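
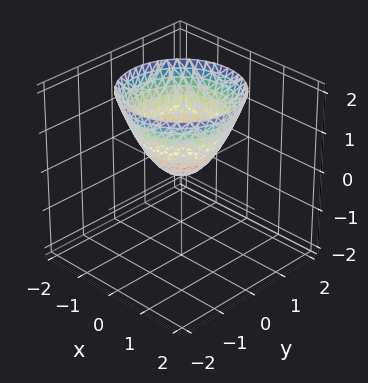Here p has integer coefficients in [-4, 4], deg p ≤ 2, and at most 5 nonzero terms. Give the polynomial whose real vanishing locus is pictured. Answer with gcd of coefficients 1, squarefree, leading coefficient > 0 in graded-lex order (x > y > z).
x^2 + y^2 - z

(a) deg p = 2.
(b) By symmetry, every cross-section ⟂ z is a circle, so x, y appear only via x² + y².
(c) Reading off the gridlines: it crosses the x-axis at the gridline x = 0; it crosses the z-axis at the gridline z = 0; one y-axis crossing is at y = 0.
(d) These observations pin down the coefficients.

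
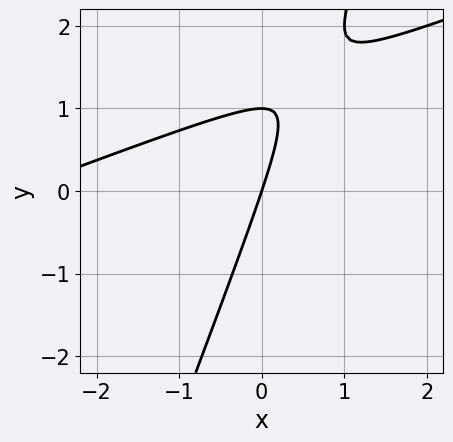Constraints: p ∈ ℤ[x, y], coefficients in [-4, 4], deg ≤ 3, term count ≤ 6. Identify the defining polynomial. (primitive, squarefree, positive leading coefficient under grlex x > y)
x^2 - 3*x*y + y^2 + 3*x - y

deg p = 2.
From the axis intercepts and sections: it crosses the x-axis at the gridline x = 0; among the integer gridlines, it crosses the y-axis at y ∈ {0, 1}.
Matching integer coefficients to the picture gives p.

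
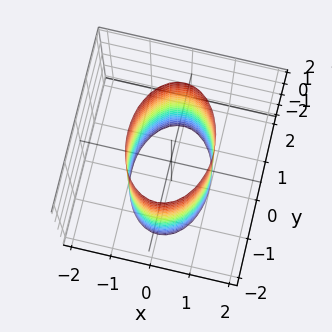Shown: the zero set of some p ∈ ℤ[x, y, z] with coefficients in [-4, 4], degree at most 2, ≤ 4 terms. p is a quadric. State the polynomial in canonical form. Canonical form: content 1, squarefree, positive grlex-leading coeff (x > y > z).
Degree: constant cross-section along one axis; a quadric, so deg p = 2.
Symmetries: mirror symmetry z ↦ −z ⇒ only even powers of z; mirror symmetry y ↦ −y ⇒ only even powers of y; it's symmetric under x → −x, forcing even powers of x.
Checking where it meets the axes: the surface avoids every integer z-axis point in the box; among the integer gridlines, it crosses the x-axis at x ∈ {-1, 1}.
The integer polynomial consistent with all of this is the stated p.

2*x^2 + y^2 - 2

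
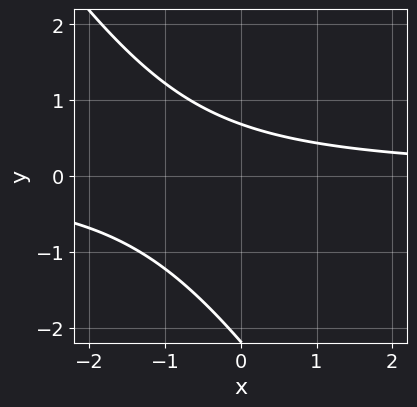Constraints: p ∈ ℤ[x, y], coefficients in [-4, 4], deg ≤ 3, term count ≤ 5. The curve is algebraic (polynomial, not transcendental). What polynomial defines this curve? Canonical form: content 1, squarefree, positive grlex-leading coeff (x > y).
3*x*y + 2*y^2 + 3*y - 3

(a) Degree: no degree-1 curve has this shape, so deg p = 2.
(b) Reading off the gridlines: the curve avoids every integer x-axis point in the box.
(c) Fitting integer coefficients to these (and the overall shape) gives p.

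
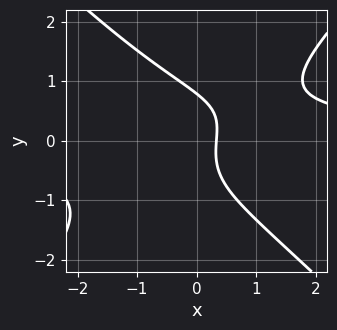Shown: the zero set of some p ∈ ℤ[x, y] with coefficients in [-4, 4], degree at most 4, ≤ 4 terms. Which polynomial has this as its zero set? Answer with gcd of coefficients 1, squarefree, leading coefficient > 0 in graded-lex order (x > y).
2*x^2*y - 2*y^3 - 3*x + 1

Degree: the shape is more complex than any degree-2 curve, so deg p = 3.
The integer polynomial consistent with all of this is the stated p.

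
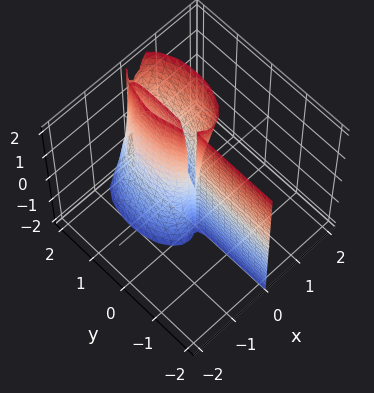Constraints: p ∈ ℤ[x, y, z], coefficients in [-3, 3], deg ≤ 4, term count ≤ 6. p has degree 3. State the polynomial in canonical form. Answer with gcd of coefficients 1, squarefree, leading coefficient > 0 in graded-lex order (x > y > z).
(a) deg p = 3. No degree-2 surface has this shape.
(b) From the axis intercepts and sections: it crosses the x-axis at the gridline x = 0; the visible y-axis segment lies entirely on the surface.
(c) These observations pin down the coefficients.

3*x^3 - x^2*z + x*y^2 - 2*x*y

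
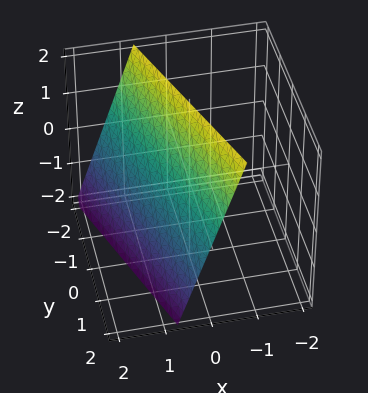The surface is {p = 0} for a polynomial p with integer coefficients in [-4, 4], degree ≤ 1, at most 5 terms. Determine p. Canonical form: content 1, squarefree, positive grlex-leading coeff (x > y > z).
(a) deg p = 1.
(b) From the axis intercepts and sections: it crosses the z-axis at the gridline z = 2; it crosses the y-axis at the gridline y = 2.
(c) The integer polynomial consistent with all of this is the stated p.

3*x + y + z - 2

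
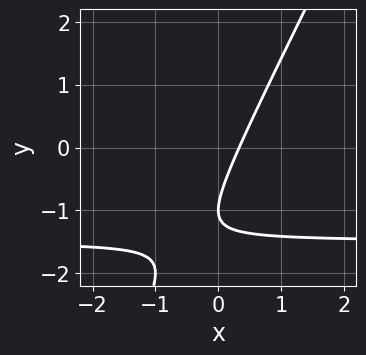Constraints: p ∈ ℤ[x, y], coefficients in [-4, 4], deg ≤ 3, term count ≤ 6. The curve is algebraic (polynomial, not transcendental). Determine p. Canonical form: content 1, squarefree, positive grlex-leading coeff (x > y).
(a) Degree: a generic line meets the curve in up to 2 points, so deg p = 2.
(b) From the visible intercepts: one y-axis crossing is at y = -1.
(c) Fitting integer coefficients to these (and the overall shape) gives p.

2*x*y - y^2 + 3*x - 2*y - 1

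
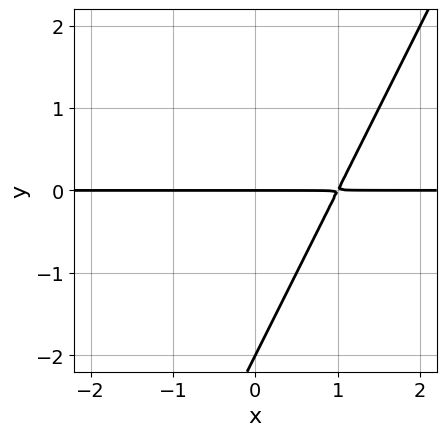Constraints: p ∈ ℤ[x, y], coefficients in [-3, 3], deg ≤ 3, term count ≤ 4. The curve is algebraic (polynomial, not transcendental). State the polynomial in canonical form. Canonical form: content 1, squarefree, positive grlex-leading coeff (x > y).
2*x*y - y^2 - 2*y

(a) Degree: no degree-1 curve has this shape, so deg p = 2.
(b) Checking where it meets the axes: the visible x-axis segment lies entirely on the curve; among the integer gridlines, it crosses the y-axis at y ∈ {-2, 0}.
(c) Fitting integer coefficients to these (and the overall shape) gives p.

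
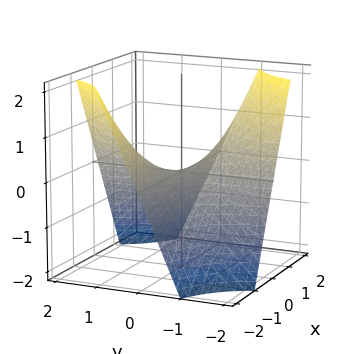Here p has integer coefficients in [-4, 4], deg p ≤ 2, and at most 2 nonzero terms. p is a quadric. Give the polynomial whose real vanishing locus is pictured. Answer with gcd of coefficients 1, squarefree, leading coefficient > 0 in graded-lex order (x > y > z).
x*y + z

First, the degree is 2 — a saddle surface; a quadric.
Then, against the integer gridlines: one z-axis crossing is at z = 0; the visible x-axis segment lies entirely on the surface.
Finally, fitting integer coefficients to these (and the overall shape) gives p. Check: (0, -1, 0) on the y-axis lies on the surface, and p(0, -1, 0) = 0. ✓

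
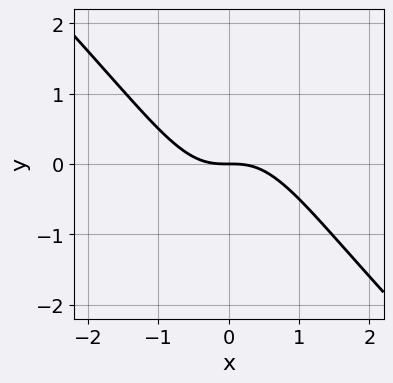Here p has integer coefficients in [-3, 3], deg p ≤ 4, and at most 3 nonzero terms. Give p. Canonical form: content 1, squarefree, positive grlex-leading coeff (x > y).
x^3 + x^2*y + y

1. deg p = 3. No degree-2 curve has this shape.
2. Reading off the gridlines: one y-axis crossing is at y = 0; it crosses the x-axis at the gridline x = 0.
3. Matching integer coefficients to the picture gives p.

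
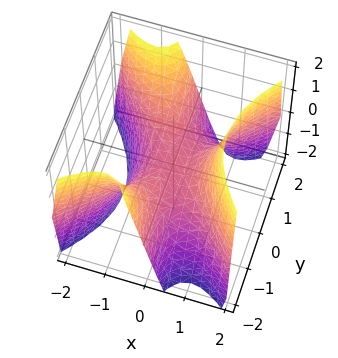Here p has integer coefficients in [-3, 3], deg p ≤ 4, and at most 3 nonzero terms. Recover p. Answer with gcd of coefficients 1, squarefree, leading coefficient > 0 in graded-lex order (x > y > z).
Degree: the shape is more complex than any degree-2 surface, so deg p = 3.
Observable constraints: it crosses the z-axis at the gridline z = 0; it meets the x-axis at x = 0 (among the integer gridlines); the visible y-axis segment lies entirely on the surface.
Matching integer coefficients to the picture gives p.

x^3 - x*y^2 - z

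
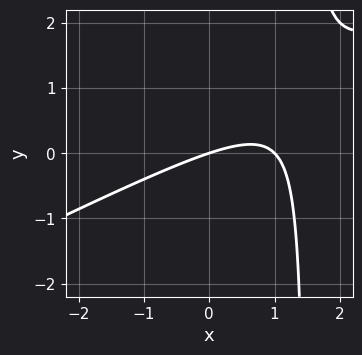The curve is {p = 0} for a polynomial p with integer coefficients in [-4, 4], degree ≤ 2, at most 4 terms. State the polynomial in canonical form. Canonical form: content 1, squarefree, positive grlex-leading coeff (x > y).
x^2 - 2*x*y - x + 3*y

(a) deg p = 2. The shape is more complex than any degree-1 curve.
(b) Observable constraints: among the integer gridlines, it crosses the x-axis at x ∈ {0, 1}; one y-axis crossing is at y = 0.
(c) Fitting integer coefficients to these (and the overall shape) gives p.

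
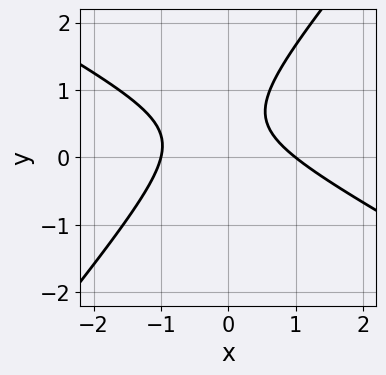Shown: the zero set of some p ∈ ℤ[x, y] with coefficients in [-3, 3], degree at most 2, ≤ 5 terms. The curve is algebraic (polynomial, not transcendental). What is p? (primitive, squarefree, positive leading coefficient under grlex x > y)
2*x^2 + 2*x*y - 3*y^2 + 3*y - 2

deg p = 2. No degree-1 curve has this shape.
From the axis intercepts and sections: among the integer gridlines, it crosses the x-axis at x ∈ {-1, 1}; no y-intercept at any integer in the box.
Assembling these constraints gives the stated polynomial.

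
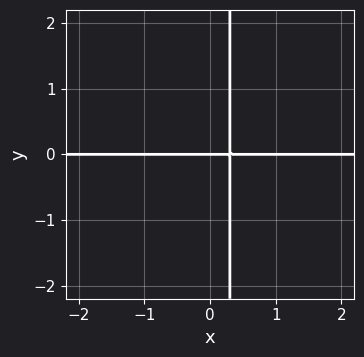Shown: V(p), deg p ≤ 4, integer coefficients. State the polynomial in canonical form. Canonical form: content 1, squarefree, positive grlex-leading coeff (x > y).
First, the degree is 3 — no degree-2 curve has this shape.
Next, from the visible intercepts: the visible x-axis segment lies entirely on the curve; it crosses the y-axis at the gridline y = 0.
Finally, fitting integer coefficients to these (and the overall shape) gives p.

x^2*y + 3*x*y - y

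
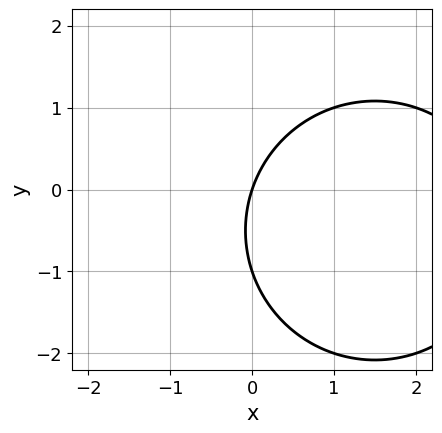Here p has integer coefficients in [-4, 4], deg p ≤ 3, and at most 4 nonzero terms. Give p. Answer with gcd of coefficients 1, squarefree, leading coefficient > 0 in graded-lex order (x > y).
x^2 + y^2 - 3*x + y

First, deg p = 2. The shape is more complex than any degree-1 curve.
Next, against the integer gridlines: among the integer gridlines, it crosses the y-axis at y ∈ {-1, 0}; it meets the x-axis at x = 0 (among the integer gridlines).
Finally, fitting integer coefficients to these (and the overall shape) gives p.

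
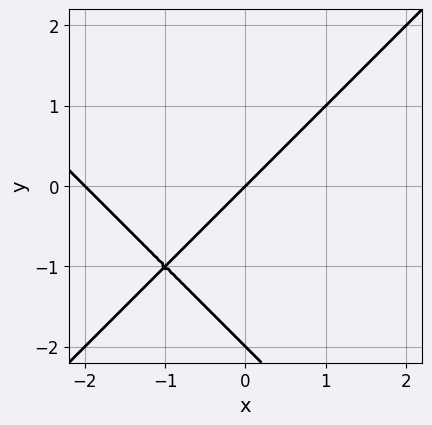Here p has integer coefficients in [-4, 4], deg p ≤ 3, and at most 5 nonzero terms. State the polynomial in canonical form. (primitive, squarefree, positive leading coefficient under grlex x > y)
x^2 - y^2 + 2*x - 2*y

(a) The degree is 2 — no degree-1 curve has this shape.
(b) Reading off the gridlines: among the integer gridlines, it crosses the y-axis at y ∈ {-2, 0}; among the integer gridlines, it crosses the x-axis at x ∈ {-2, 0}.
(c) The integer polynomial consistent with all of this is the stated p.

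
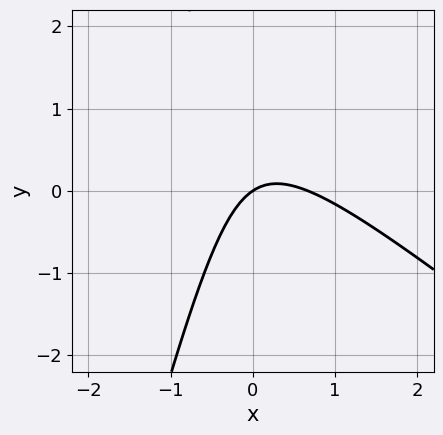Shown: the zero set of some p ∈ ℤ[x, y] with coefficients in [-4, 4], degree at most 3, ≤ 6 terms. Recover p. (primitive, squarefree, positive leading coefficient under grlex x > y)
3*x^2 + 3*x*y - y^2 - 2*x + 3*y

First, degree: no degree-1 curve has this shape, so deg p = 2.
Next, against the integer gridlines: it crosses the x-axis at the gridline x = 0; one y-axis crossing is at y = 0.
Finally, the integer polynomial consistent with all of this is the stated p.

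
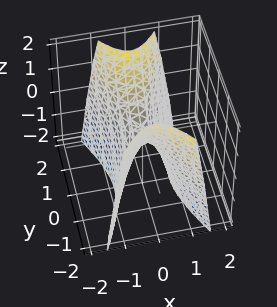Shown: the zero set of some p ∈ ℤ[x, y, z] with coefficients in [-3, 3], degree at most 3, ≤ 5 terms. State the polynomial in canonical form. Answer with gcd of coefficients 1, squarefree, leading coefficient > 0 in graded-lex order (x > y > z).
3*x^2 - y^2 + z

(a) The degree is 2 — a saddle surface; a quadric.
(b) Symmetries: it's symmetric under x → −x, forcing even powers of x; the y ↦ −y reflection is a symmetry, so y appears only in even powers.
(c) From the axis intercepts and sections: it crosses the y-axis at the gridline y = 0; it crosses the z-axis at the gridline z = 0; it meets the x-axis at x = 0 (among the integer gridlines).
(d) Fitting integer coefficients to these (and the overall shape) gives p.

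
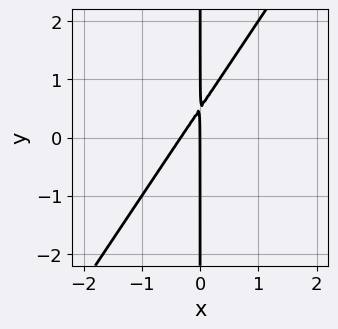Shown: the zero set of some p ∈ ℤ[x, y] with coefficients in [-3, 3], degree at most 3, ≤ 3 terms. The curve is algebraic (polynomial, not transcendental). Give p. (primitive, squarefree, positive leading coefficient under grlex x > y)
3*x^2 - 2*x*y + x

(a) The degree is 2 — no degree-1 curve has this shape.
(b) Observable constraints: the visible y-axis segment lies entirely on the curve; it meets the x-axis at x = 0 (among the integer gridlines).
(c) Together with the visible shape, these determine p as stated.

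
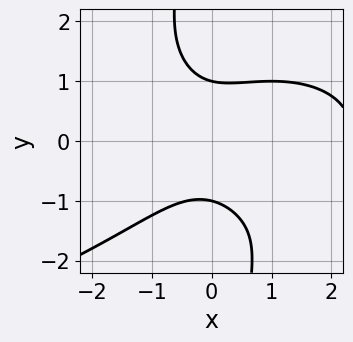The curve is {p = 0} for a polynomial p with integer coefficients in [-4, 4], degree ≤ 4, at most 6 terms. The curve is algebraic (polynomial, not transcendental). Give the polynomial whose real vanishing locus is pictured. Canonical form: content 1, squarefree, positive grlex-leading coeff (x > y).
(a) deg p = 4.
(b) From the visible intercepts: no x-intercept at any integer in the box; the y-axis gridline crossings are at y ∈ {-1, 1}.
(c) Matching integer coefficients to the picture gives p.

x*y^3 + x^3 - 2*x^2 + 2*y^2 - 2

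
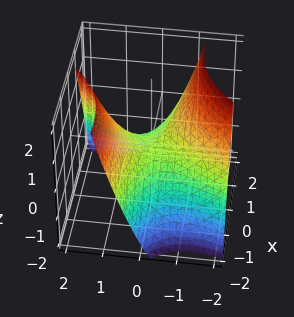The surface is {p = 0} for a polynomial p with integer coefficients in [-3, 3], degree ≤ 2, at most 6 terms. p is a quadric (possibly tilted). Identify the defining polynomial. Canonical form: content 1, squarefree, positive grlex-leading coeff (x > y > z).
First, the degree is 2 — a generic line meets the surface in up to 2 points.
Then, against the integer gridlines: it crosses the x-axis at the gridline x = 0; one z-axis crossing is at z = 0; it crosses the y-axis at the gridline y = 0.
Finally, the integer polynomial consistent with all of this is the stated p.

x^2 + 3*x*y - 2*y^2 + 3*z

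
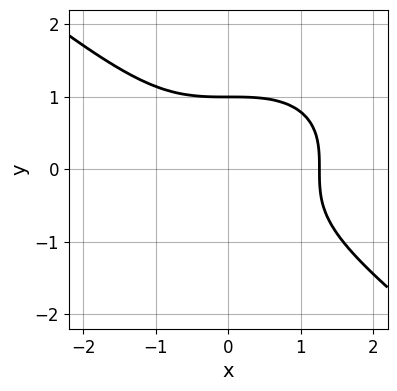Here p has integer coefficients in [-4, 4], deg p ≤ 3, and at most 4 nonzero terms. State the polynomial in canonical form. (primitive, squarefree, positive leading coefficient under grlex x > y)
x^3 + 2*y^3 - 2

1. Degree: no degree-2 curve has this shape, so deg p = 3.
2. From the axis intercepts and sections: it meets the y-axis at y = 1 (among the integer gridlines).
3. Matching integer coefficients to the picture gives p.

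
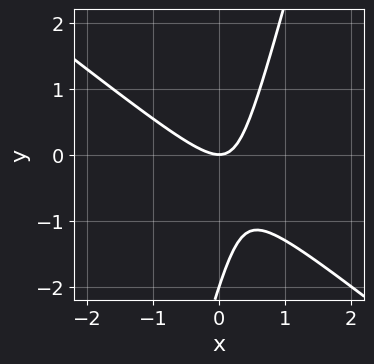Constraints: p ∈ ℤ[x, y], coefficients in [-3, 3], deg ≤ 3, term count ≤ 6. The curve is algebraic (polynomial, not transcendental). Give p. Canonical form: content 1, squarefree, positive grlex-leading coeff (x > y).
The degree is 2 — the shape is more complex than any degree-1 curve.
Checking where it meets the axes: the y-axis gridline crossings are at y ∈ {-2, 0}; it meets the x-axis at x = 0 (among the integer gridlines).
Solving for integer coefficients yields p as stated.

3*x^2 + 3*x*y - y^2 - 2*y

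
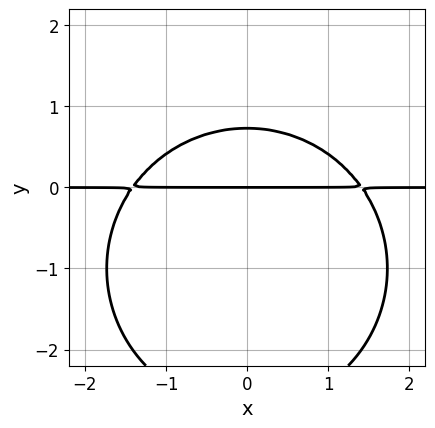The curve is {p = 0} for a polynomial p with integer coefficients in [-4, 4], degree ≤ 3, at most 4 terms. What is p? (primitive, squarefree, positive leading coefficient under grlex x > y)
x^2*y + y^3 + 2*y^2 - 2*y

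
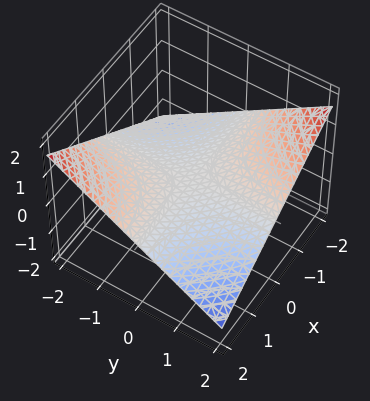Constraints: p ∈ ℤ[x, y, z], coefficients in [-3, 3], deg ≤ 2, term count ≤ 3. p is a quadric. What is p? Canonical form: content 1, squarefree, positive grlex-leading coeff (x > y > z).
x*y + 3*z

1. deg p = 2.
2. Observable constraints: it crosses the z-axis at the gridline z = 0; every point of the x-axis in the box is on the surface.
3. These observations pin down the coefficients.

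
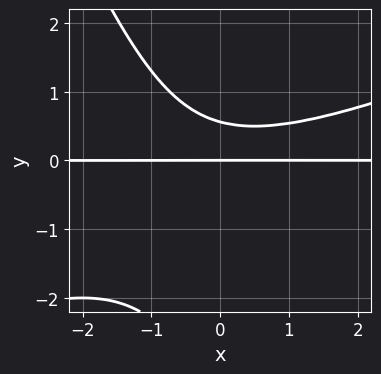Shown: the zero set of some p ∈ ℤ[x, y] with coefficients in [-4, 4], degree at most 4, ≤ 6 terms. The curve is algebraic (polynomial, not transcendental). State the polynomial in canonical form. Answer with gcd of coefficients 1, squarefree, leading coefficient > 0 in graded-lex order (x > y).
deg p = 3. No degree-2 curve has this shape.
Checking where it meets the axes: the visible x-axis segment lies entirely on the curve; it meets the y-axis at y = 0 (among the integer gridlines).
Solving for integer coefficients yields p as stated.

x^2*y - 2*x*y^2 - y^3 - 3*y^2 + 2*y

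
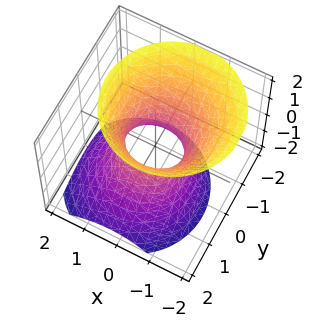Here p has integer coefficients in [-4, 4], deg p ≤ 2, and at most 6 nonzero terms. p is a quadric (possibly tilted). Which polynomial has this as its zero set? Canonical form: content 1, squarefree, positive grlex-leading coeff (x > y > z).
(a) deg p = 2.
(b) Observable constraints: no z-intercept at any integer in the box.
(c) The integer polynomial consistent with all of this is the stated p.

3*x^2 + x*z + 3*y^2 + y*z - 2*z^2 - 2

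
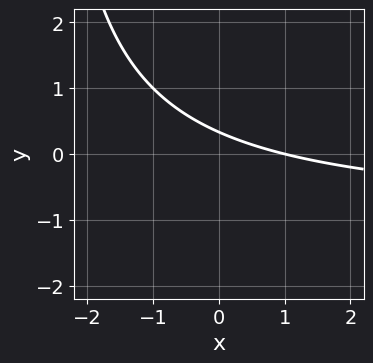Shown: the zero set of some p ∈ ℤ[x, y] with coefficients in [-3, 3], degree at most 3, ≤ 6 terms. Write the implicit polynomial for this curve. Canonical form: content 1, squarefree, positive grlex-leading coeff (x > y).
First, degree: the shape is more complex than any degree-1 curve, so deg p = 2.
Next, reading off the gridlines: it meets the x-axis at x = 1 (among the integer gridlines).
Finally, the integer polynomial consistent with all of this is the stated p.

x*y + x + 3*y - 1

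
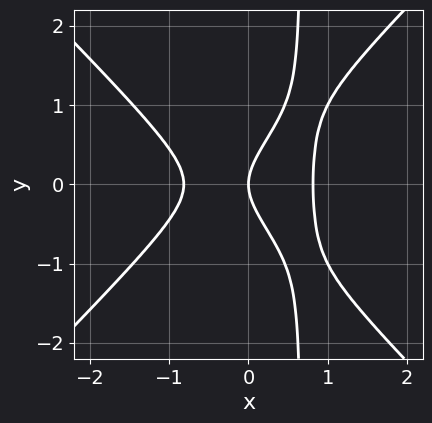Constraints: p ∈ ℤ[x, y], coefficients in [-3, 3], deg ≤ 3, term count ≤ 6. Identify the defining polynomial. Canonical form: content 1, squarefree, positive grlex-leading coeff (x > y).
First, deg p = 3. No degree-2 curve has this shape.
Then, symmetries: it's symmetric under y → −y, forcing even powers of y.
Next, observable constraints: it meets the y-axis at y = 0 (among the integer gridlines); one x-axis crossing is at x = 0.
Finally, putting this together gives p.

3*x^3 - 3*x*y^2 + 2*y^2 - 2*x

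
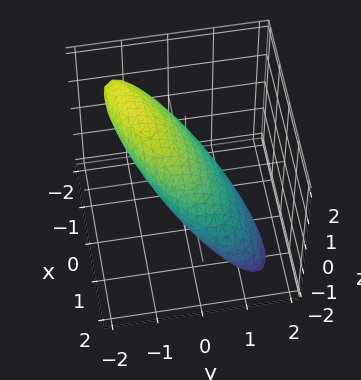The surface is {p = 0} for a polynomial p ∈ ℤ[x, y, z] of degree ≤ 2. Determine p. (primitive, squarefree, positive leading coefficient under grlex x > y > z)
1. The degree is 2 — no degree-1 surface has this shape.
2. Against the integer gridlines: the z-axis gridline crossings are at z ∈ {-1, 1}.
3. Solving for integer coefficients yields p as stated.

x^2 - 2*x*y + 3*y^2 + 3*y*z + 2*z^2 - 2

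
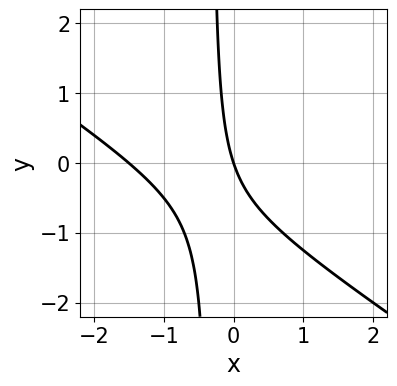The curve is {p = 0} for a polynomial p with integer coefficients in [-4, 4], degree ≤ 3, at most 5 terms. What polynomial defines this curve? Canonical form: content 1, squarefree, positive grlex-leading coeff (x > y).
2*x^2 + 3*x*y + 3*x + y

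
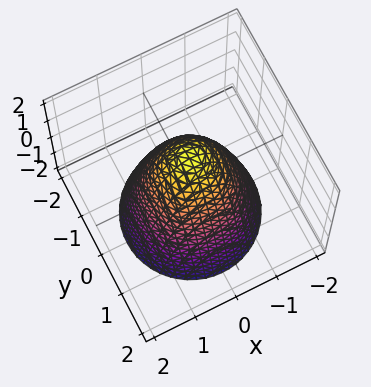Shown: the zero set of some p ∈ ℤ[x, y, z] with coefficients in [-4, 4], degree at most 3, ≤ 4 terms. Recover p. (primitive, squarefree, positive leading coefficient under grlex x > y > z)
deg p = 2. The shape is more complex than any degree-1 surface.
Symmetries: every cross-section ⟂ z is a circle, so x, y appear only via x² + y².
From the axis intercepts and sections: among the integer gridlines, it crosses the x-axis at x ∈ {-1, 1}; among the integer gridlines, it crosses the y-axis at y ∈ {-1, 1}; a circular section at z = 0 has radius exactly 1.
Together with the visible shape, these determine p as stated.

3*x^2 + 3*y^2 + 2*z - 3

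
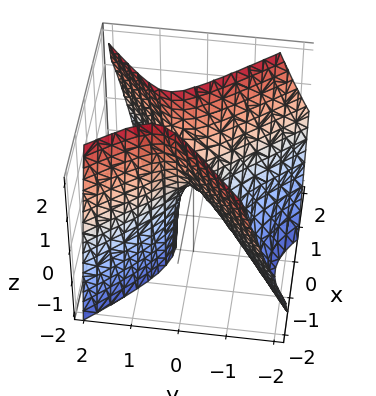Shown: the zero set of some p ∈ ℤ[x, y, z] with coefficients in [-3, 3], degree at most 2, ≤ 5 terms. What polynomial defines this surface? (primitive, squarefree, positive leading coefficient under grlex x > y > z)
3*x^2 - x*y - 3*y^2 + 2*y*z - z

First, degree: no degree-1 surface has this shape, so deg p = 2.
Next, from the axis intercepts and sections: it meets the z-axis at z = 0 (among the integer gridlines); one y-axis crossing is at y = 0.
Finally, putting this together gives p.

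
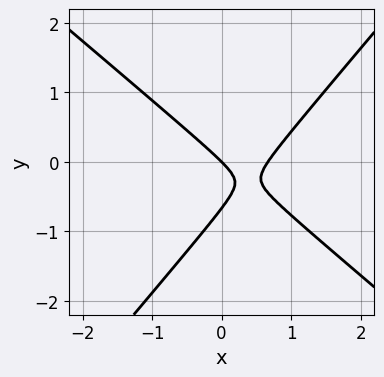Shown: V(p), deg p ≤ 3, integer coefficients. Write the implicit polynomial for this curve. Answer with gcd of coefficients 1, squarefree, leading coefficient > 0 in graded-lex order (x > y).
(a) The degree is 2 — no degree-1 curve has this shape.
(b) From the axis intercepts and sections: it meets the x-axis at x = 0 (among the integer gridlines); it meets the y-axis at y = 0 (among the integer gridlines).
(c) The integer polynomial consistent with all of this is the stated p.

3*x^2 + x*y - 3*y^2 - 2*x - 2*y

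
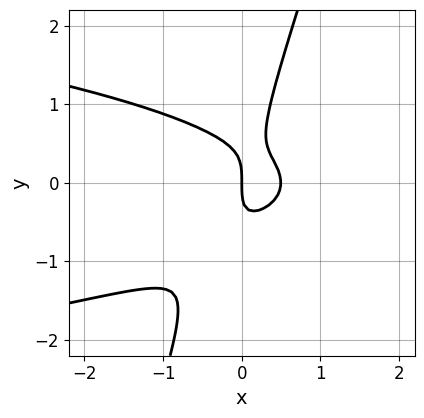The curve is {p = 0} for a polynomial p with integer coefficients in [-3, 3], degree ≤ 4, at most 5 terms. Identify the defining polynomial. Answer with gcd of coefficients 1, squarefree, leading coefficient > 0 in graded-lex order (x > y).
(a) deg p = 3. No degree-2 curve has this shape.
(b) Checking where it meets the axes: one y-axis crossing is at y = 0; it meets the x-axis at x = 0 (among the integer gridlines).
(c) Putting this together gives p.

3*x*y^2 - y^3 + 2*x^2 - x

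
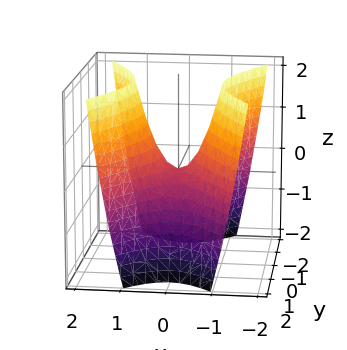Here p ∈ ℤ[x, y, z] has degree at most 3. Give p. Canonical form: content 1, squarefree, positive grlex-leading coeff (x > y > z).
1. deg p = 2. A saddle surface; a quadric.
2. Symmetries: the y ↦ −y reflection is a symmetry, so y appears only in even powers; the x ↦ −x reflection is a symmetry, so x appears only in even powers.
3. From the axis intercepts and sections: it crosses the x-axis at the gridline x = 0; one y-axis crossing is at y = 0; one z-axis crossing is at z = 0.
4. Putting this together gives p.

2*x^2 - y^2 - z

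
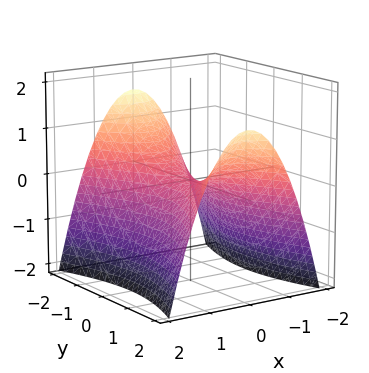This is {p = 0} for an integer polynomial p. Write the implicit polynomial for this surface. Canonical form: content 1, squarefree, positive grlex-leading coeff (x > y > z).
3*x^2 - y^2 + 3*z

First, deg p = 2. A saddle surface; a quadric.
Next, symmetries: mirror symmetry y ↦ −y ⇒ only even powers of y; mirror symmetry x ↦ −x ⇒ only even powers of x.
Then, against the integer gridlines: one y-axis crossing is at y = 0; one z-axis crossing is at z = 0; one x-axis crossing is at x = 0.
Finally, the integer polynomial consistent with all of this is the stated p.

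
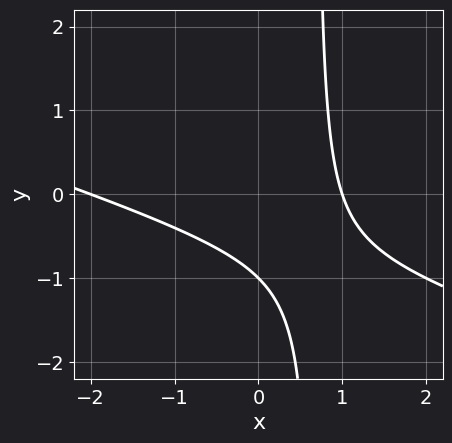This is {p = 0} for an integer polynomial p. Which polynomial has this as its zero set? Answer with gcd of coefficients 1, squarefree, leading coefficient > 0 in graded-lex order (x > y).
x^2 + 3*x*y + x - 2*y - 2

The degree is 2 — the shape is more complex than any degree-1 curve.
From the visible intercepts: it crosses the y-axis at the gridline y = -1; among the integer gridlines, it crosses the x-axis at x ∈ {-2, 1}.
Fitting integer coefficients to these (and the overall shape) gives p.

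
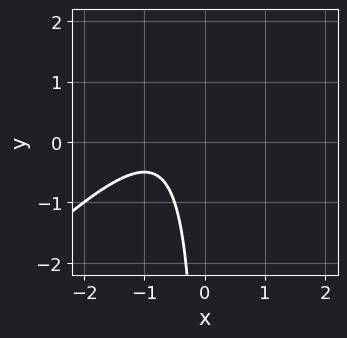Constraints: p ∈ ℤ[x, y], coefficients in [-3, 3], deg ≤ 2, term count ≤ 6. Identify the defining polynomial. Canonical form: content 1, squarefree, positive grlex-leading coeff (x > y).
2*x^2 - 2*x*y + 3*x + 2

1. Degree: a generic line meets the curve in up to 2 points, so deg p = 2.
2. Reading off the gridlines: it misses every integer gridline on the y-axis; the curve avoids every integer x-axis point in the box.
3. Together with the visible shape, these determine p as stated.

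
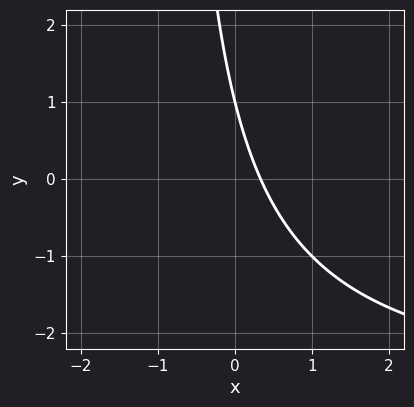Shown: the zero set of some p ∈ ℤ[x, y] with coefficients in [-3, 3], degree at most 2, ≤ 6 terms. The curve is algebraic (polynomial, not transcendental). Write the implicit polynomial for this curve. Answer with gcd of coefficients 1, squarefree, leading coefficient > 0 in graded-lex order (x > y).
First, degree: a generic line meets the curve in up to 2 points, so deg p = 2.
Then, from the axis intercepts and sections: one y-axis crossing is at y = 1.
Finally, fitting integer coefficients to these (and the overall shape) gives p.

x*y + 3*x + y - 1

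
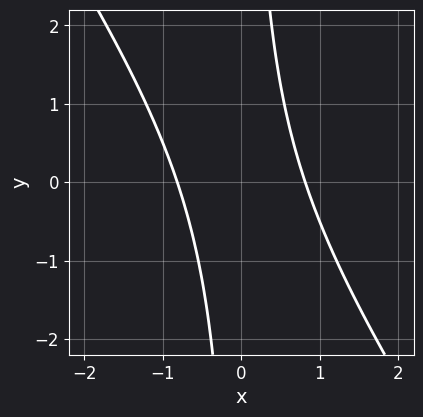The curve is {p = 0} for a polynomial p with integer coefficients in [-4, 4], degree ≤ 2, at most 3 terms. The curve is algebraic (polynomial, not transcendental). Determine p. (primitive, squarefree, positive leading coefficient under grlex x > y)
(a) The degree is 2 — the shape is more complex than any degree-1 curve.
(b) From the axis intercepts and sections: no y-intercept at any integer in the box.
(c) Solving for integer coefficients yields p as stated.

3*x^2 + 2*x*y - 2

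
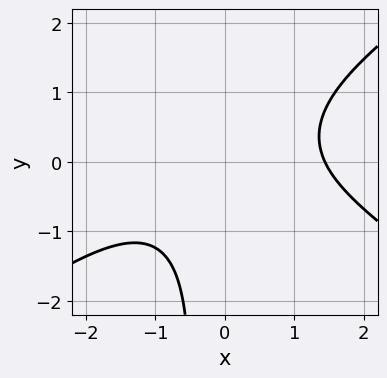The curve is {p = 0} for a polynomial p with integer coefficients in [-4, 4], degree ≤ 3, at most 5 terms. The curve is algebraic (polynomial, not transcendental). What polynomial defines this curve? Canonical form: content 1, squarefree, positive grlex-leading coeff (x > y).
x^3 - 2*x*y^2 + 2*x*y - y^2 - 3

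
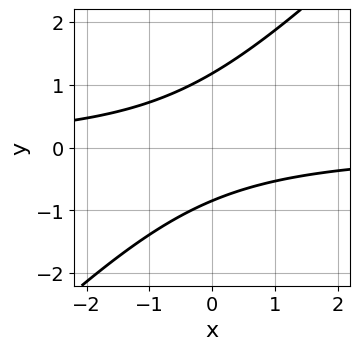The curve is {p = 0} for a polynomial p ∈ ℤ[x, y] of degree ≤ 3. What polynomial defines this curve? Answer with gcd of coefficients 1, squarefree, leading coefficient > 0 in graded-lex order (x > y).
3*x*y - 3*y^2 + y + 3

(a) deg p = 2. The shape is more complex than any degree-1 curve.
(b) From the visible intercepts: the curve avoids every integer x-axis point in the box.
(c) Assembling these constraints gives the stated polynomial.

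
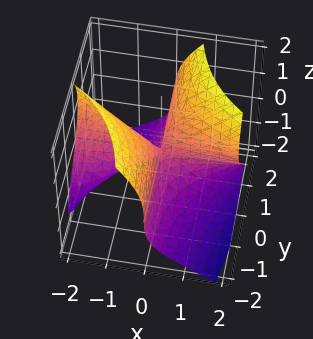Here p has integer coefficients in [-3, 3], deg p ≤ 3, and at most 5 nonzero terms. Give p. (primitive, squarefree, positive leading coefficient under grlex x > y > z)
x^2*z + x*y*z - z^3 + 3*x*y

(a) Degree: no degree-2 surface has this shape, so deg p = 3.
(b) From the axis intercepts and sections: the visible y-axis segment lies entirely on the surface; every point of the x-axis in the box is on the surface.
(c) These observations pin down the coefficients.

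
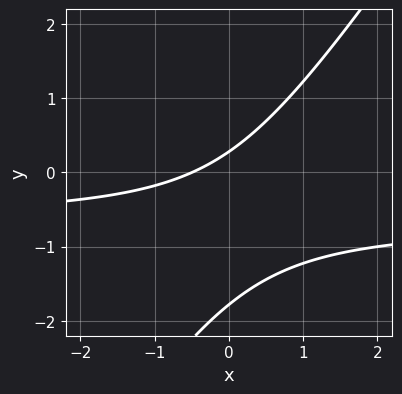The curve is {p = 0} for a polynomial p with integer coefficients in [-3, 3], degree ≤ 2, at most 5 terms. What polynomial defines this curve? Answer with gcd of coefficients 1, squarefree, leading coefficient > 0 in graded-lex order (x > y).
Degree: a generic line meets the curve in up to 2 points, so deg p = 2.
Matching integer coefficients to the picture gives p.

3*x*y - 2*y^2 + 2*x - 3*y + 1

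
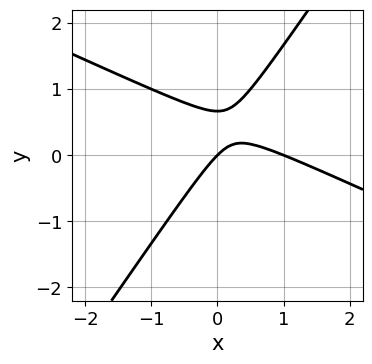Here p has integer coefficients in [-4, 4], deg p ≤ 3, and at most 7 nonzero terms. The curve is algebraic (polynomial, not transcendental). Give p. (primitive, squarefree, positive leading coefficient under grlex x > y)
2*x^2 + 3*x*y - 3*y^2 - 2*x + 2*y

deg p = 2. The shape is more complex than any degree-1 curve.
Observable constraints: it meets the y-axis at y = 0 (among the integer gridlines); among the integer gridlines, it crosses the x-axis at x ∈ {0, 1}.
The integer polynomial consistent with all of this is the stated p.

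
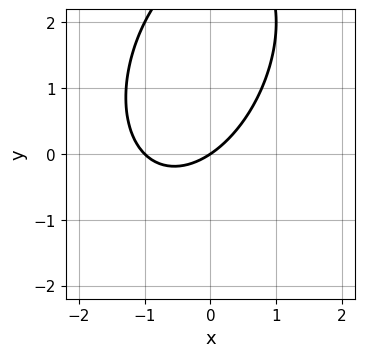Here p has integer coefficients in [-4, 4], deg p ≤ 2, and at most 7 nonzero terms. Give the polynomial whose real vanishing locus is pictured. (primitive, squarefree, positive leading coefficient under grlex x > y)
2*x^2 - x*y + y^2 + 2*x - 3*y

(a) The degree is 2 — a generic line meets the curve in up to 2 points.
(b) Observable constraints: it crosses the y-axis at the gridline y = 0; the x-axis gridline crossings are at x ∈ {-1, 0}.
(c) Fitting integer coefficients to these (and the overall shape) gives p.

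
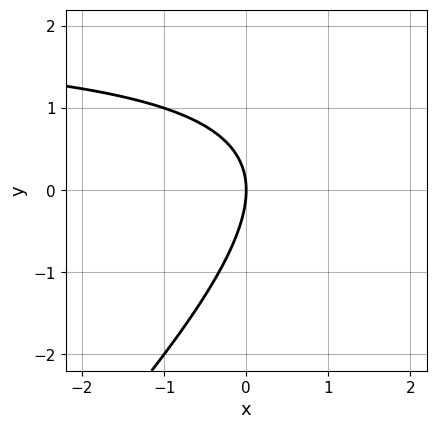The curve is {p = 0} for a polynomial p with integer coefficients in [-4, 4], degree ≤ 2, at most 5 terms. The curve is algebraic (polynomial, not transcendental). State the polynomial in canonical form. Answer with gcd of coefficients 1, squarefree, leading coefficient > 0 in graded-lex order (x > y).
x*y - y^2 - 2*x

(a) The degree is 2 — no degree-1 curve has this shape.
(b) Against the integer gridlines: it meets the x-axis at x = 0 (among the integer gridlines); it crosses the y-axis at the gridline y = 0.
(c) The integer polynomial consistent with all of this is the stated p.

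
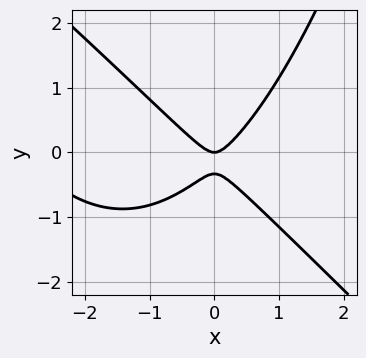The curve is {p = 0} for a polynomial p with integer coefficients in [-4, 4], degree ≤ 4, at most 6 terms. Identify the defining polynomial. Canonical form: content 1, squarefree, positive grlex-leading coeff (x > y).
x^3 + x^2*y + 3*x^2 - 3*y^2 - y

The degree is 3 — the shape is more complex than any degree-2 curve.
From the visible intercepts: it meets the y-axis at y = 0 (among the integer gridlines); it crosses the x-axis at the gridline x = 0.
Assembling these constraints gives the stated polynomial.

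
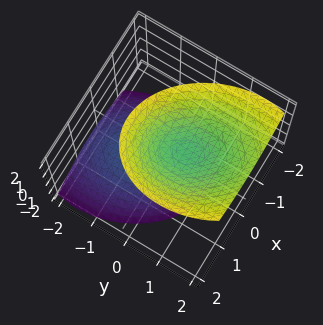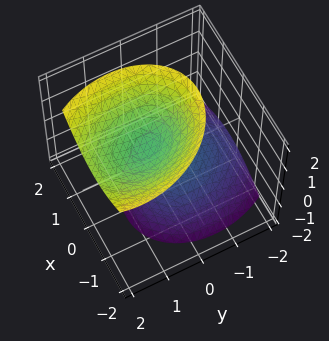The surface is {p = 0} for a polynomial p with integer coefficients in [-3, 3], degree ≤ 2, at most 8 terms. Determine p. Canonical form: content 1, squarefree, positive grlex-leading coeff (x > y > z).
3*x^2 + x*y + 2*y^2 - 2*y*z - 2*z^2 + 2

I count 2 distinct pieces.
The degree is 2 — the shape is more complex than any degree-1 surface.
Checking where it meets the axes: it misses every integer gridline on the y-axis; it misses every integer gridline on the x-axis.
Assembling these constraints gives the stated polynomial.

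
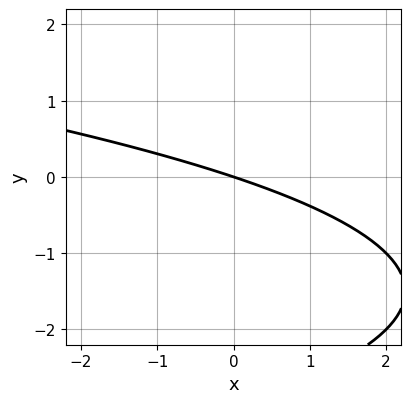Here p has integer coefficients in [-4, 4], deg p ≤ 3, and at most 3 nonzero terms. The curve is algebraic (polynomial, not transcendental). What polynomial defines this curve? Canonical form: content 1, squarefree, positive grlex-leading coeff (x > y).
1. The degree is 2 — no degree-1 curve has this shape.
2. Against the integer gridlines: one y-axis crossing is at y = 0; it crosses the x-axis at the gridline x = 0.
3. Assembling these constraints gives the stated polynomial.

y^2 + x + 3*y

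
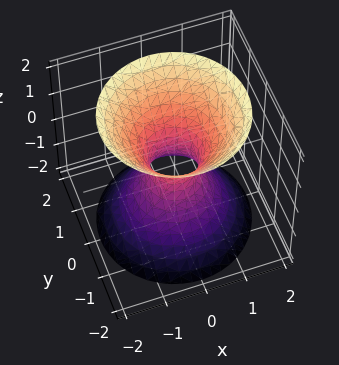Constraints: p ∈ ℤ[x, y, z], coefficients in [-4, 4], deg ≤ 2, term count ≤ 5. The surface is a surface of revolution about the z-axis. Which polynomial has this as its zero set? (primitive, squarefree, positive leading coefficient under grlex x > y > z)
3*x^2 + 3*y^2 - 2*z^2 - 1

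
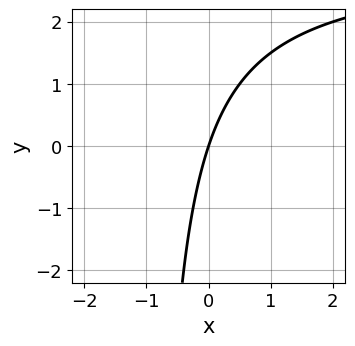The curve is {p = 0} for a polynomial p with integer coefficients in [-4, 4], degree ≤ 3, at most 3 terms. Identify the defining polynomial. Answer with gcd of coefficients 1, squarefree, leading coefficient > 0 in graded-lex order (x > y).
x*y - 3*x + y

1. The degree is 2 — no degree-1 curve has this shape.
2. From the axis intercepts and sections: it meets the x-axis at x = 0 (among the integer gridlines); it meets the y-axis at y = 0 (among the integer gridlines).
3. Putting this together gives p.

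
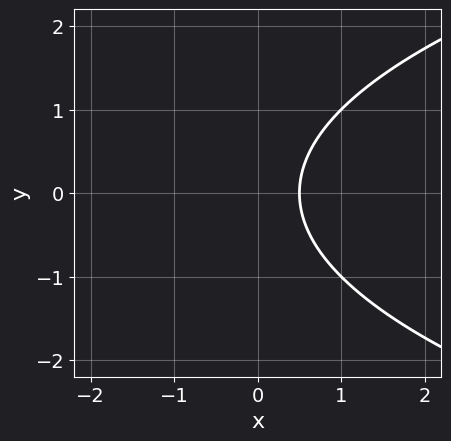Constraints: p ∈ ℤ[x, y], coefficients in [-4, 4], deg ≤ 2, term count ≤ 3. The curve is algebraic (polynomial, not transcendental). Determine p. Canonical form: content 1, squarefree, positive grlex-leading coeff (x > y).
1. deg p = 2. The shape is more complex than any degree-1 curve.
2. Symmetries: mirror symmetry y ↦ −y ⇒ only even powers of y.
3. Checking where it meets the axes: the curve avoids every integer y-axis point in the box.
4. These observations pin down the coefficients.

y^2 - 2*x + 1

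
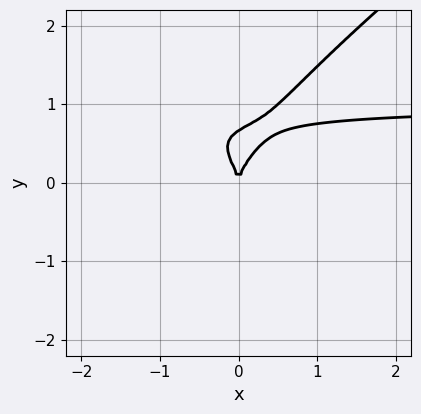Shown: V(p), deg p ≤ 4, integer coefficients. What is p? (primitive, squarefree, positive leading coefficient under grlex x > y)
(a) Degree: a generic line meets the curve in up to 4 points, so deg p = 4.
(b) Reading off the gridlines: it crosses the y-axis at the gridline y = 0; it crosses the x-axis at the gridline x = 0.
(c) Putting this together gives p.

2*x*y^3 - 3*y^4 + 3*x^2*y + 2*y^3 - 3*x^2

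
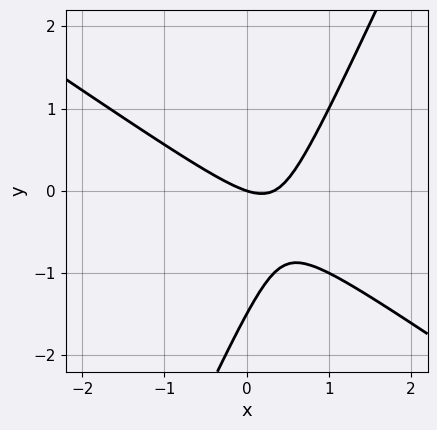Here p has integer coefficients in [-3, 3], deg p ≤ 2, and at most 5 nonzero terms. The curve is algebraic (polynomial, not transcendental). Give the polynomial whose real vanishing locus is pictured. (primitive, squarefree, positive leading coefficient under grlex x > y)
1. Degree: a generic line meets the curve in up to 2 points, so deg p = 2.
2. Observable constraints: it meets the x-axis at x = 0 (among the integer gridlines); it meets the y-axis at y = 0 (among the integer gridlines).
3. These observations pin down the coefficients.

3*x^2 + 3*x*y - 2*y^2 - x - 3*y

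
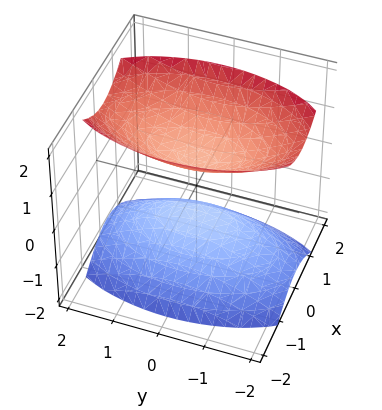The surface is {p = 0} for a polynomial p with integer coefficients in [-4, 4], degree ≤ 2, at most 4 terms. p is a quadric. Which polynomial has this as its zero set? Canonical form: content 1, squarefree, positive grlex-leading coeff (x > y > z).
1. There are 2 components. They look like related sheets of one shape, so recover p as a whole.
2. Degree: two separate bowl-shaped sheets opening away from each other; a quadric, so deg p = 2.
3. Symmetries: mirror symmetry y ↦ −y ⇒ only even powers of y; the z ↦ −z reflection is a symmetry, so z appears only in even powers; the x ↦ −x reflection is a symmetry, so x appears only in even powers.
4. Observable constraints: it misses every integer gridline on the y-axis; no x-intercept at any integer in the box.
5. Fitting integer coefficients to these (and the overall shape) gives p.

3*x^2 + y^2 - 2*z^2 + 1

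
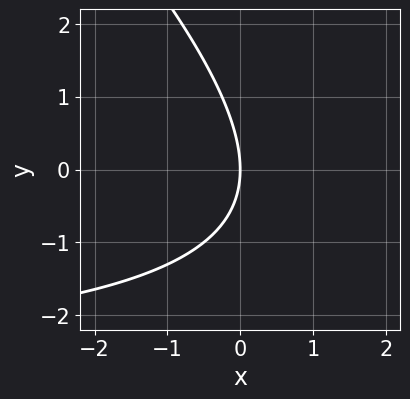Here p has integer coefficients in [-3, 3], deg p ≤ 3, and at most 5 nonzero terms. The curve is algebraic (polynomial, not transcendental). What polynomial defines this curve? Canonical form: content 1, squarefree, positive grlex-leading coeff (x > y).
(a) Degree: the shape is more complex than any degree-1 curve, so deg p = 2.
(b) From the visible intercepts: one y-axis crossing is at y = 0; it meets the x-axis at x = 0 (among the integer gridlines).
(c) Solving for integer coefficients yields p as stated.

x*y + y^2 + 3*x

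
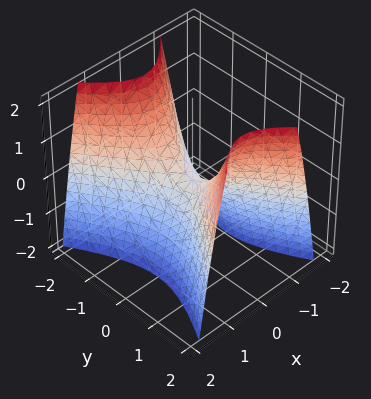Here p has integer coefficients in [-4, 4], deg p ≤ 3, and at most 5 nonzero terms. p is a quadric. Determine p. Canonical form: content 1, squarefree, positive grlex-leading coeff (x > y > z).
2*x^2 - y^2 + z

(a) Degree: a saddle surface; a quadric, so deg p = 2.
(b) Symmetries: mirror symmetry x ↦ −x ⇒ only even powers of x; the y ↦ −y reflection is a symmetry, so y appears only in even powers.
(c) Checking where it meets the axes: one y-axis crossing is at y = 0; one x-axis crossing is at x = 0.
(d) These observations pin down the coefficients.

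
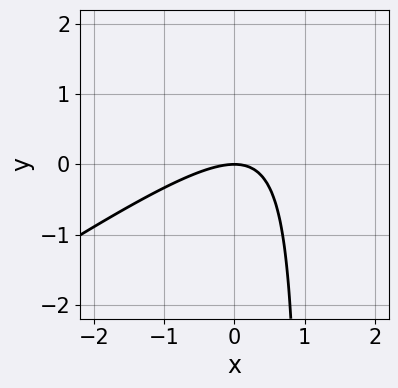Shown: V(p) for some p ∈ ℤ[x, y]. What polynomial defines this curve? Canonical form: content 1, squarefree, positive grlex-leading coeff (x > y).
2*x^2 - 3*x*y + 3*y

First, deg p = 2.
Then, observable constraints: it meets the y-axis at y = 0 (among the integer gridlines); one x-axis crossing is at x = 0.
Finally, fitting integer coefficients to these (and the overall shape) gives p.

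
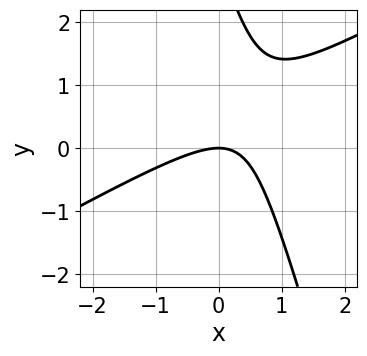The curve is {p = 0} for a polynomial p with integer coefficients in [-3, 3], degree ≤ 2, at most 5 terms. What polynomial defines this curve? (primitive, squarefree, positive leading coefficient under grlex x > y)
2*x^2 - 3*x*y - y^2 + 3*y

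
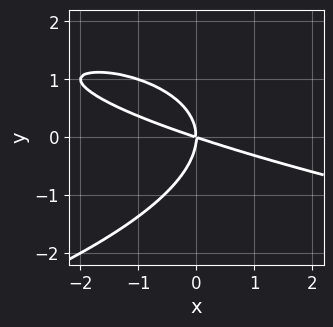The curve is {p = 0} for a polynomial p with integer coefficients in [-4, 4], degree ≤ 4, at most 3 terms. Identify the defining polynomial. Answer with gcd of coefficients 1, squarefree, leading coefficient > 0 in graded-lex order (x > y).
2*y^3 + x^2 + 3*x*y

1. Degree: the shape is more complex than any degree-2 curve, so deg p = 3.
2. From the visible intercepts: one y-axis crossing is at y = 0; one x-axis crossing is at x = 0.
3. Putting this together gives p.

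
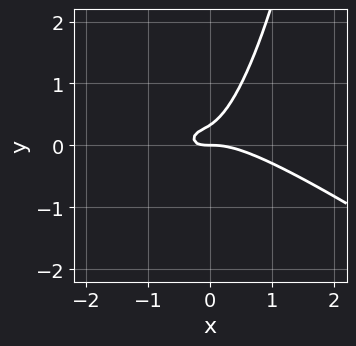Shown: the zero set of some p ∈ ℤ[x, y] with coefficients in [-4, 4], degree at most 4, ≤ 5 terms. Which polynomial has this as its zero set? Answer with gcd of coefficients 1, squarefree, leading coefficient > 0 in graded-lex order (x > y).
2*x^3 + 3*x^2*y + 2*x*y - 3*y^2 + y

The degree is 3 — a generic line meets the curve in up to 3 points.
Observable constraints: it meets the y-axis at y = 0 (among the integer gridlines); it meets the x-axis at x = 0 (among the integer gridlines).
These observations pin down the coefficients.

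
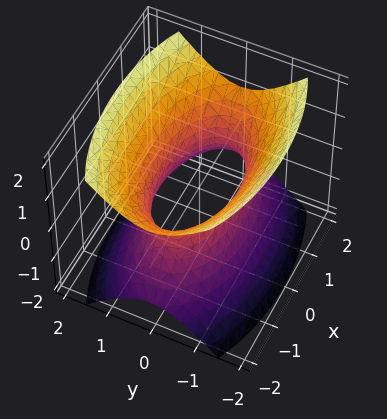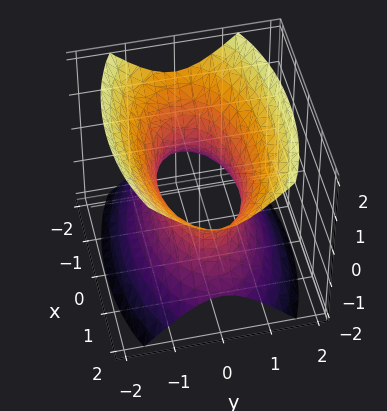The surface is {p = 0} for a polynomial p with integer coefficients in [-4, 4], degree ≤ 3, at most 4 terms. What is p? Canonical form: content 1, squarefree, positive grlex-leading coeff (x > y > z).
x^2 + 3*y^2 - 2*z^2 - 2

1. deg p = 2. One connected sheet with a waist; a quadric.
2. Symmetries: it's symmetric under x → −x, forcing even powers of x; it's symmetric under y → −y, forcing even powers of y; mirror symmetry z ↦ −z ⇒ only even powers of z.
3. Observable constraints: it misses every integer gridline on the z-axis.
4. Assembling these constraints gives the stated polynomial.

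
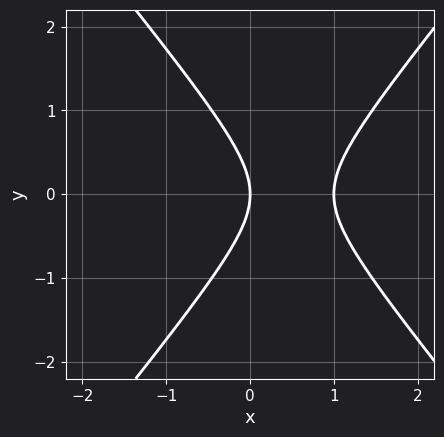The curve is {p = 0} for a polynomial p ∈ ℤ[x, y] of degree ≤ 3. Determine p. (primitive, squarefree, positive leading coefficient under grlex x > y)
3*x^2 - 2*y^2 - 3*x

First, deg p = 2. The shape is more complex than any degree-1 curve.
Then, symmetries: mirror symmetry y ↦ −y ⇒ only even powers of y.
Next, reading off the gridlines: among the integer gridlines, it crosses the x-axis at x ∈ {0, 1}; it meets the y-axis at y = 0 (among the integer gridlines).
Finally, together with the visible shape, these determine p as stated.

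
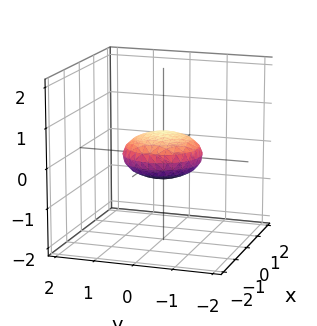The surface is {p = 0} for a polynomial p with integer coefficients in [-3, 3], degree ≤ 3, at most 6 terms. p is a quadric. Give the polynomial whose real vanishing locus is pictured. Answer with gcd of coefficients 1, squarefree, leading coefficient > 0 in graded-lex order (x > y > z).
x^2 + y^2 + 3*z^2 - 1

1. The degree is 2 — bounded and convex; a quadric.
2. Symmetries: mirror symmetry z ↦ −z ⇒ only even powers of z; rotational symmetry about the z-axis ⇒ p depends on x, y only through x² + y².
3. Checking where it meets the axes: a circular section at z = 0 has radius exactly 1; among the integer gridlines, it crosses the x-axis at x ∈ {-1, 1}.
4. Together with the visible shape, these determine p as stated.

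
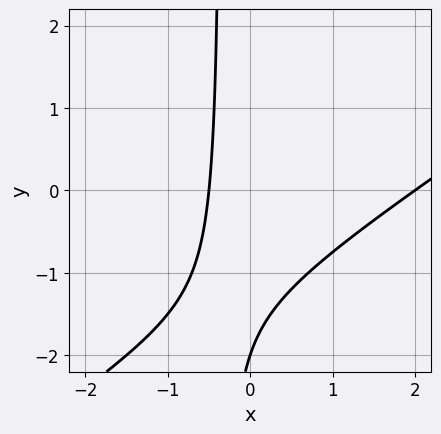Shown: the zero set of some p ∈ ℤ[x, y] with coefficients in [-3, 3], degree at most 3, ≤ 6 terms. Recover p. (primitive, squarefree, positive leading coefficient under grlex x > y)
2*x^2 - 3*x*y - 3*x - y - 2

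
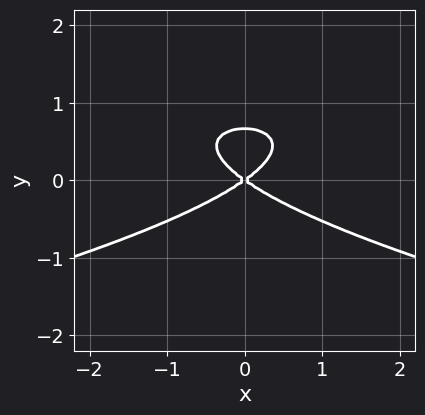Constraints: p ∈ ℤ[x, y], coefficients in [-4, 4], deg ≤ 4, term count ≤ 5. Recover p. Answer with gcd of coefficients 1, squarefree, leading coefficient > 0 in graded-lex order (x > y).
(a) Degree: no degree-2 curve has this shape, so deg p = 3.
(b) Symmetries: the x ↦ −x reflection is a symmetry, so x appears only in even powers.
(c) From the visible intercepts: it meets the x-axis at x = 0 (among the integer gridlines); it meets the y-axis at y = 0 (among the integer gridlines).
(d) Matching integer coefficients to the picture gives p.

3*y^3 + x^2 - 2*y^2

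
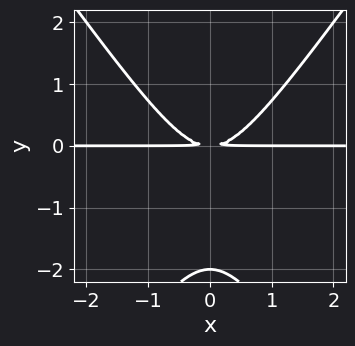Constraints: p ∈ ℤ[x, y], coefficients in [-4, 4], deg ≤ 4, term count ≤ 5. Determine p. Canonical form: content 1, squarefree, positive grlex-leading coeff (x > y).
Degree: a generic line meets the curve in up to 3 points, so deg p = 3.
Symmetries: the x ↦ −x reflection is a symmetry, so x appears only in even powers.
Reading off the gridlines: one y-axis crossing is at y = -2; the visible x-axis segment lies entirely on the curve.
Putting this together gives p.

2*x^2*y - y^3 - 2*y^2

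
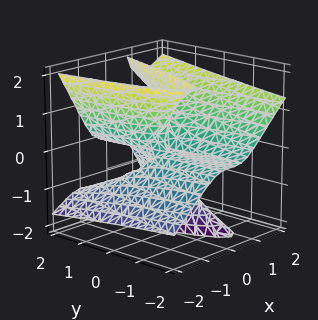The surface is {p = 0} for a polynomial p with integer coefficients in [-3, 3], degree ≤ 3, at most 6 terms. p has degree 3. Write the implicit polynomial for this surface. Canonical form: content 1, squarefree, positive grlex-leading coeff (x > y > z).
1. Degree: the shape is more complex than any degree-2 surface, so deg p = 3.
2. From the axis intercepts and sections: the visible z-axis segment lies entirely on the surface; the visible y-axis segment lies entirely on the surface.
3. These observations pin down the coefficients.

3*x^3 - 2*x^2*z - 3*x*z^2 + x^2 + 2*y*z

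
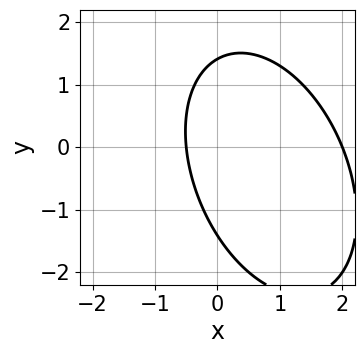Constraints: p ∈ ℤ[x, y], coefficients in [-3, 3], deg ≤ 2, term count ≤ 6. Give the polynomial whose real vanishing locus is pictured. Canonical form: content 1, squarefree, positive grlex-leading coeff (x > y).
2*x^2 + x*y + y^2 - 3*x - 2

The degree is 2 — a generic line meets the curve in up to 2 points.
Reading off the gridlines: it crosses the x-axis at the gridline x = 2.
Assembling these constraints gives the stated polynomial.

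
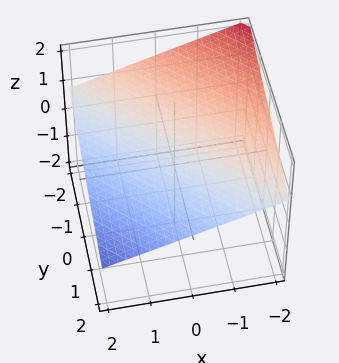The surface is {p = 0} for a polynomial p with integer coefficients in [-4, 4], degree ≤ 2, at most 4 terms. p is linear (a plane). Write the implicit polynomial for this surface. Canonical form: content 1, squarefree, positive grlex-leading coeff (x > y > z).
x + y + 3*z - 2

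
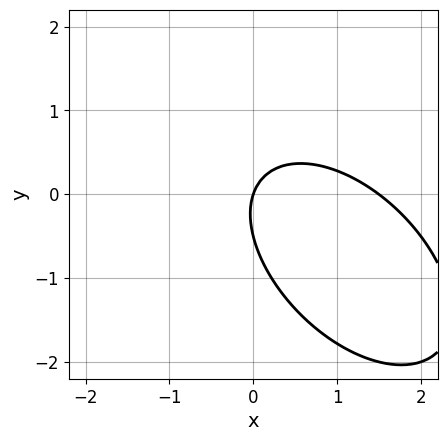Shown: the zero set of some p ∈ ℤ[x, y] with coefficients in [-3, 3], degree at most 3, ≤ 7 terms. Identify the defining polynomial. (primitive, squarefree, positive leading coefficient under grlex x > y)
(a) Degree: the shape is more complex than any degree-1 curve, so deg p = 2.
(b) Against the integer gridlines: it meets the y-axis at y = 0 (among the integer gridlines); one x-axis crossing is at x = 0.
(c) These observations pin down the coefficients.

2*x^2 + 2*x*y + 2*y^2 - 3*x + y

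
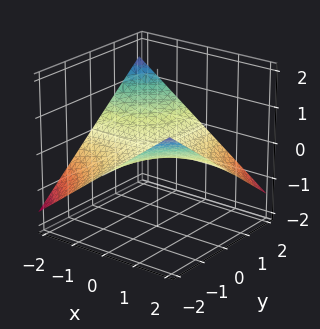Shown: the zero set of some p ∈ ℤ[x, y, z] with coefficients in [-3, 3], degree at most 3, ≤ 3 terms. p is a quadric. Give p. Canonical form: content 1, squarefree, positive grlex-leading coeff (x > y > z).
The degree is 2 — a hyperbolic paraboloid; a quadric.
Against the integer gridlines: the visible y-axis segment lies entirely on the surface; one z-axis crossing is at z = 0.
Together with the visible shape, these determine p as stated.

x*y + 3*z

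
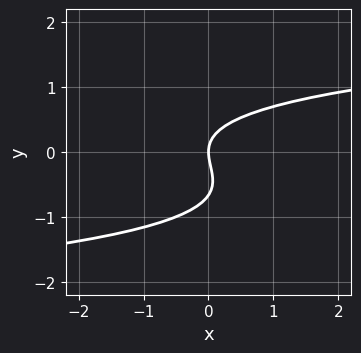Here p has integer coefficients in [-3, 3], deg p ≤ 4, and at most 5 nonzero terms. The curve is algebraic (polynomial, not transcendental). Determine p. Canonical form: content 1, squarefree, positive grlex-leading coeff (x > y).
3*y^3 + 2*y^2 - 2*x

The degree is 3 — no degree-2 curve has this shape.
Against the integer gridlines: it meets the y-axis at y = 0 (among the integer gridlines); it crosses the x-axis at the gridline x = 0.
Fitting integer coefficients to these (and the overall shape) gives p.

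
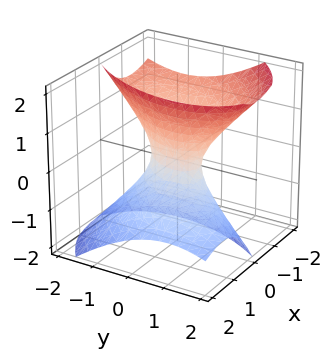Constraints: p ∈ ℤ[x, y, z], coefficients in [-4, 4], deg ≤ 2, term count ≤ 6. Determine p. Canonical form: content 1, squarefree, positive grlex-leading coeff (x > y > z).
(a) Degree: no degree-1 surface has this shape, so deg p = 2.
(b) Against the integer gridlines: it misses every integer gridline on the z-axis.
(c) These observations pin down the coefficients.

3*x^2 - 2*x*y + 3*x*z + 2*y^2 - 2*z^2 - 1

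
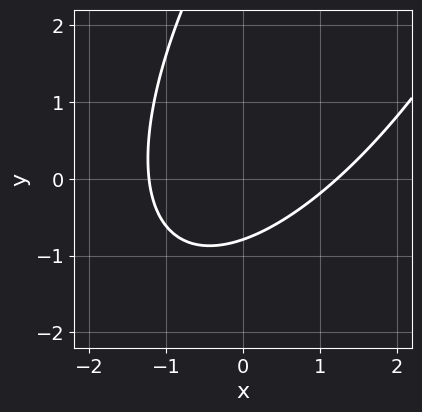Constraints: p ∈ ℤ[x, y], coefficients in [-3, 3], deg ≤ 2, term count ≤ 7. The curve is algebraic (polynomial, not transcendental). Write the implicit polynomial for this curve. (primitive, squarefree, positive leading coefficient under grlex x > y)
Degree: a generic line meets the curve in up to 2 points, so deg p = 2.
Putting this together gives p.

2*x^2 - 2*x*y + y^2 - 3*y - 3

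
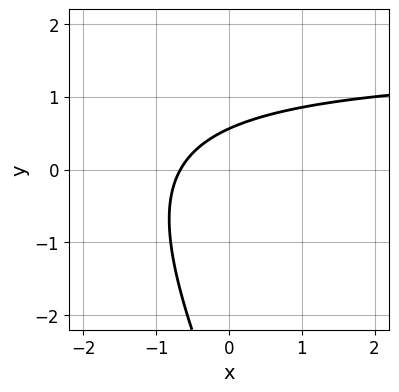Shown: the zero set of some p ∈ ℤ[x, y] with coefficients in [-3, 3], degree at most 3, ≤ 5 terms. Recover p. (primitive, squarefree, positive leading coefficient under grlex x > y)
2*x*y + y^2 - 3*x + 3*y - 2

First, deg p = 2.
Finally, matching integer coefficients to the picture gives p.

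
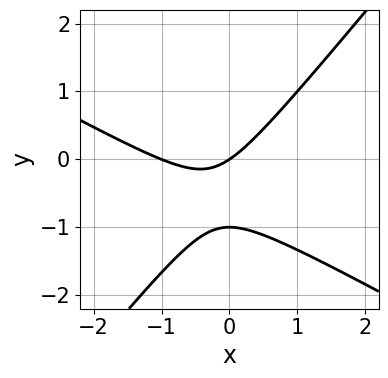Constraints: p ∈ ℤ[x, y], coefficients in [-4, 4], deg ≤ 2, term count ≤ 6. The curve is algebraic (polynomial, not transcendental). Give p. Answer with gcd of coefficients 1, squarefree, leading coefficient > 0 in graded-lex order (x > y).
First, the degree is 2 — no degree-1 curve has this shape.
Then, from the visible intercepts: the y-axis gridline crossings are at y ∈ {-1, 0}; among the integer gridlines, it crosses the x-axis at x ∈ {-1, 0}.
Finally, the integer polynomial consistent with all of this is the stated p.

2*x^2 + 2*x*y - 3*y^2 + 2*x - 3*y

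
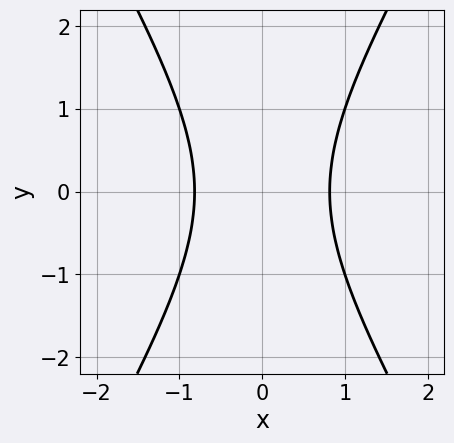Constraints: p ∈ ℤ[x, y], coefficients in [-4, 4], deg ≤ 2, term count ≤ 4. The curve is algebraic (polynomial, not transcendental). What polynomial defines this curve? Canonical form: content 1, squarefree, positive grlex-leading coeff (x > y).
deg p = 2. A generic line meets the curve in up to 2 points.
Symmetries: it's symmetric under y → −y, forcing even powers of y; mirror symmetry x ↦ −x ⇒ only even powers of x.
Against the integer gridlines: the curve avoids every integer y-axis point in the box.
Together with the visible shape, these determine p as stated.

3*x^2 - y^2 - 2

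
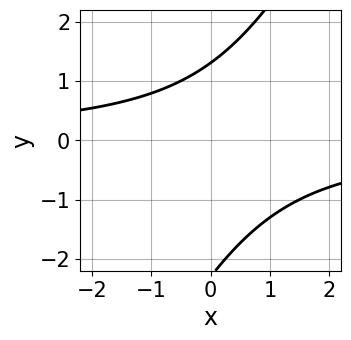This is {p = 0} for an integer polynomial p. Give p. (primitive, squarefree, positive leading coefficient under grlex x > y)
1. Degree: the shape is more complex than any degree-1 curve, so deg p = 2.
2. Against the integer gridlines: no x-intercept at any integer in the box.
3. These observations pin down the coefficients.

2*x*y - y^2 - y + 3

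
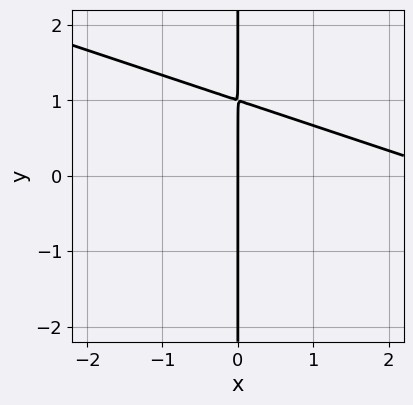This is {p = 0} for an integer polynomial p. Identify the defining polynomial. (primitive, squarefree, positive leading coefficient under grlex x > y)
Degree: no degree-1 curve has this shape, so deg p = 2.
From the visible intercepts: it crosses the x-axis at the gridline x = 0; every point of the y-axis in the box is on the curve.
Matching integer coefficients to the picture gives p.

x^2 + 3*x*y - 3*x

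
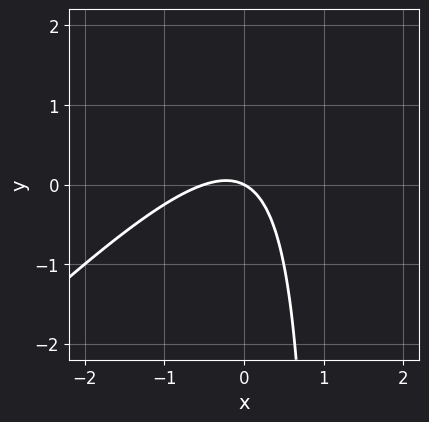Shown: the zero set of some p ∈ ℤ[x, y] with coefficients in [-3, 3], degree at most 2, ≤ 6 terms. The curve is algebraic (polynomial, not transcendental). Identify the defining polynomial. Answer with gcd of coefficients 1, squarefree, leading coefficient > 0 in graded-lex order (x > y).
2*x^2 - 2*x*y + x + 2*y

(a) deg p = 2.
(b) Observable constraints: it crosses the x-axis at the gridline x = 0; one y-axis crossing is at y = 0.
(c) Matching integer coefficients to the picture gives p.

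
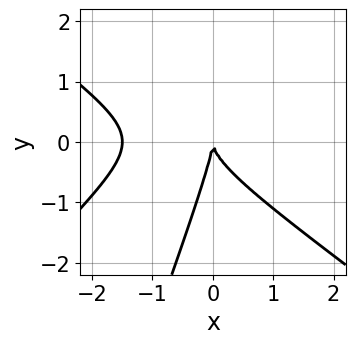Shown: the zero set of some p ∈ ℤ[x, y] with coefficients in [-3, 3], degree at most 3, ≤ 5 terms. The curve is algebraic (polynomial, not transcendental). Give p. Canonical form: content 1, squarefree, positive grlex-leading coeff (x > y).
1. Degree: no degree-2 curve has this shape, so deg p = 3.
2. From the axis intercepts and sections: it meets the y-axis at y = 0 (among the integer gridlines); it meets the x-axis at x = 0 (among the integer gridlines).
3. Matching integer coefficients to the picture gives p.

2*x^3 - 3*x*y^2 + y^3 + 3*x^2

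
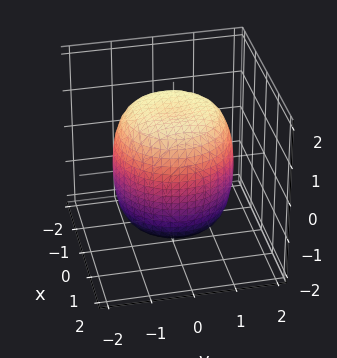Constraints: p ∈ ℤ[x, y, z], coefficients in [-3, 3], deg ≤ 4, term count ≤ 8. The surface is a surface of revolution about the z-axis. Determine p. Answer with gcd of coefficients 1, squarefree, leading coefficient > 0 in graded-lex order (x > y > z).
(a) Degree: the shape is more complex than any degree-3 surface, so deg p = 4.
(b) Symmetries: the z-axis is an axis of rotation, so x and y enter only as x² + y².
(c) Against the integer gridlines: a circular section at z = -1 has radius between 1 and 2.
(d) Fitting integer coefficients to these (and the overall shape) gives p.

x^4 + 2*x^2*y^2 + y^4 - x^2 - y^2 + z^2 - 2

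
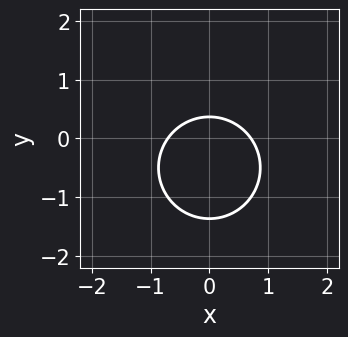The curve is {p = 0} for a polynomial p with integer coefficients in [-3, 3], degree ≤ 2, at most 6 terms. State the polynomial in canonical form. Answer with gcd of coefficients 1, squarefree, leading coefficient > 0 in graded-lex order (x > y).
2*x^2 + 2*y^2 + 2*y - 1

deg p = 2. A generic line meets the curve in up to 2 points.
Symmetries: the x ↦ −x reflection is a symmetry, so x appears only in even powers.
Solving for integer coefficients yields p as stated.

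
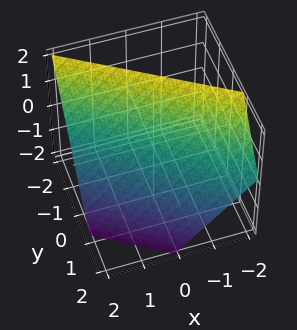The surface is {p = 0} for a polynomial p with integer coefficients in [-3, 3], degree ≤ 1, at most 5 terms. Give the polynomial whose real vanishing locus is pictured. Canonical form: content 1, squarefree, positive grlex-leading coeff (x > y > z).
The degree is 1 — the surface is flat (a plane).
Reading off the gridlines: it meets the x-axis at x = 1 (among the integer gridlines); it meets the z-axis at z = 1 (among the integer gridlines).
Matching integer coefficients to the picture gives p.

2*x + 3*y + 2*z - 2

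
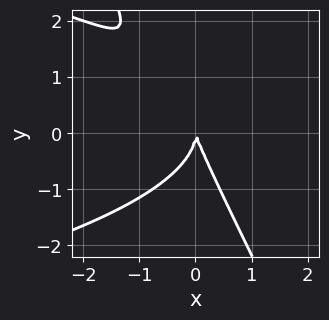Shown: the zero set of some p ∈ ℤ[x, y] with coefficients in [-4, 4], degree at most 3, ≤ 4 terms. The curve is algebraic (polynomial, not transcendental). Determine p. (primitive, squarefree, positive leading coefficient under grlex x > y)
2*x*y^2 + y^3 + 3*x^2 + x*y

deg p = 3.
Reading off the gridlines: one y-axis crossing is at y = 0; one x-axis crossing is at x = 0.
Assembling these constraints gives the stated polynomial.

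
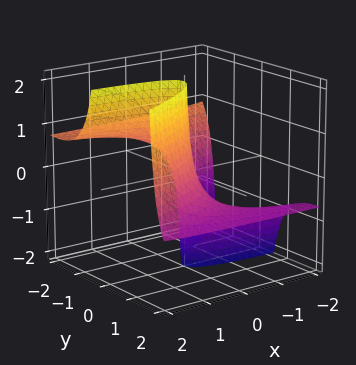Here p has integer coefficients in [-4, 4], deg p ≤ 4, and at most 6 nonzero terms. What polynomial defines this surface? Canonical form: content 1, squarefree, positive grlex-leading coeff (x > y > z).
2*x*y*z - y^3 - 3*y^2*z + 3*x

(a) deg p = 3. A generic line meets the surface in up to 3 points.
(b) From the visible intercepts: it crosses the y-axis at the gridline y = 0; the visible z-axis segment lies entirely on the surface.
(c) Fitting integer coefficients to these (and the overall shape) gives p.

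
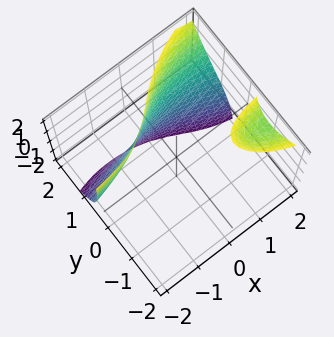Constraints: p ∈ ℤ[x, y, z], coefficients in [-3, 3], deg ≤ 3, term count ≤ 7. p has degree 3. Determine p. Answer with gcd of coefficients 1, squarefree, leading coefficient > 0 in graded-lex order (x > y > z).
x^2*y - 2*x*y*z + 2*y^3 - 2*x*y - 3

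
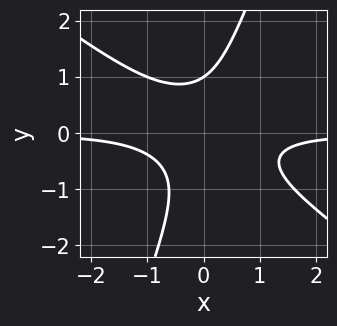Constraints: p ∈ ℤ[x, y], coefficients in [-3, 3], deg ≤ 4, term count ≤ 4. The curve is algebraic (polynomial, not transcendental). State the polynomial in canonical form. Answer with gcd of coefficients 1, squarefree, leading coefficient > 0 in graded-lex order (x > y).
(a) The degree is 3 — no degree-2 curve has this shape.
(b) From the axis intercepts and sections: no x-intercept at any integer in the box; it meets the y-axis at y = 1 (among the integer gridlines).
(c) Putting this together gives p.

2*x^2*y + 2*x*y^2 - y^3 + 1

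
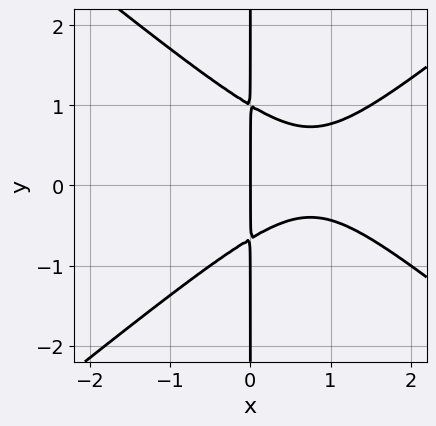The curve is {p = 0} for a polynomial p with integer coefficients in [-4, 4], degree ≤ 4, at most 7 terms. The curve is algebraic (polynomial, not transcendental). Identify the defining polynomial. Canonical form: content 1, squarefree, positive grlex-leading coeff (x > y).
2*x^3 - 3*x*y^2 - 3*x^2 + x*y + 2*x

1. deg p = 3. A generic line meets the curve in up to 3 points.
2. Observable constraints: it crosses the x-axis at the gridline x = 0; every point of the y-axis in the box is on the curve.
3. Putting this together gives p.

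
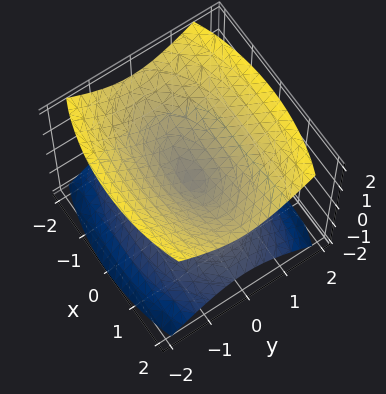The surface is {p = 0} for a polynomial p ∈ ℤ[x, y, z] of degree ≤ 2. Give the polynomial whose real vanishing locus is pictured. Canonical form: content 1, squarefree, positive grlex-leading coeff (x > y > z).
1. There are 2 components.
2. Degree: a double cone through the origin; a quadric, so deg p = 2.
3. Symmetries: mirror symmetry y ↦ −y ⇒ only even powers of y; it's symmetric under z → −z, forcing even powers of z; the x ↦ −x reflection is a symmetry, so x appears only in even powers.
4. Reading off the gridlines: one x-axis crossing is at x = 0; it meets the y-axis at y = 0 (among the integer gridlines); it meets the z-axis at z = 0 (among the integer gridlines).
5. Putting this together gives p.

x^2 + 3*y^2 - 3*z^2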